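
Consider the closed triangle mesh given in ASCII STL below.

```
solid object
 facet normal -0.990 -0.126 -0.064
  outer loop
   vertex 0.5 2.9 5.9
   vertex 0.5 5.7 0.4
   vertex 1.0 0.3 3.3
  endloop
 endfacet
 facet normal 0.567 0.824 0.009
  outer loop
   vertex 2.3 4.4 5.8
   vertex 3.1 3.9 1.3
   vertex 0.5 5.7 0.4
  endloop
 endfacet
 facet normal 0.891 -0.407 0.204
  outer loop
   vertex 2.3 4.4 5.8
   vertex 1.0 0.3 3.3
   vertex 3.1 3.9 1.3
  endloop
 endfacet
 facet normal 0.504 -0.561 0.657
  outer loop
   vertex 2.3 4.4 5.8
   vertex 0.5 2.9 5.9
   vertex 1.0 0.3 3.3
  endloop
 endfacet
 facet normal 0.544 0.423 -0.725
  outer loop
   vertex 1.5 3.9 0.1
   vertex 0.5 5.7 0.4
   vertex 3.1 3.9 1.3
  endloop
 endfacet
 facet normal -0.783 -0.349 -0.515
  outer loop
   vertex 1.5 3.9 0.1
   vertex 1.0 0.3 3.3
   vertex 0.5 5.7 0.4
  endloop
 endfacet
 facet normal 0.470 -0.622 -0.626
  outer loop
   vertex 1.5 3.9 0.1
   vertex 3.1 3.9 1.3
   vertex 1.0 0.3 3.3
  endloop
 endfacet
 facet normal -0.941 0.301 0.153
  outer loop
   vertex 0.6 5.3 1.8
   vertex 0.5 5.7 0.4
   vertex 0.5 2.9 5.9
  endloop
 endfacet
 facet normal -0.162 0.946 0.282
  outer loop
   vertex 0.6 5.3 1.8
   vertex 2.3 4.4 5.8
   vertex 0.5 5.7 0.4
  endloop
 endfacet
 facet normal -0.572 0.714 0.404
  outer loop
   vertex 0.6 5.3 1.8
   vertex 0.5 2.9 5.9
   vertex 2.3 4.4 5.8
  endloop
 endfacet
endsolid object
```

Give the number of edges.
15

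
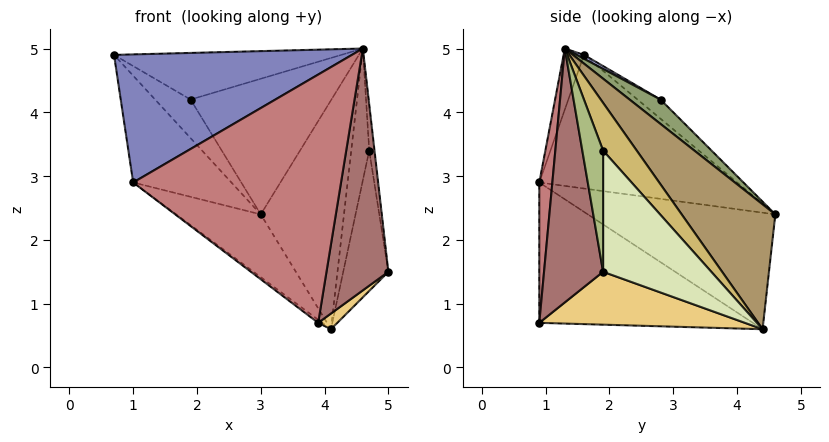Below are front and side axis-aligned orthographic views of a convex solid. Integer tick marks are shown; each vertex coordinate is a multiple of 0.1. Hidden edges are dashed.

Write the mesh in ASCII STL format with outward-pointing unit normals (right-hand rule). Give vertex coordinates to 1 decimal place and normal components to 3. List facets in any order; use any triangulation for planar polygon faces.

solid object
 facet normal -0.860 0.427 -0.279
  outer loop
   vertex 1.0 0.9 2.9
   vertex 0.7 1.6 4.9
   vertex 3.0 4.6 2.4
  endloop
 endfacet
 facet normal -0.081 -0.944 0.318
  outer loop
   vertex 1.0 0.9 2.9
   vertex 4.6 1.3 5.0
   vertex 0.7 1.6 4.9
  endloop
 endfacet
 facet normal -0.485 0.749 0.452
  outer loop
   vertex 1.9 2.8 4.2
   vertex 3.0 4.6 2.4
   vertex 0.7 1.6 4.9
  endloop
 endfacet
 facet normal 0.016 0.492 0.870
  outer loop
   vertex 1.9 2.8 4.2
   vertex 0.7 1.6 4.9
   vertex 4.6 1.3 5.0
  endloop
 endfacet
 facet normal 0.144 0.654 0.742
  outer loop
   vertex 1.9 2.8 4.2
   vertex 4.6 1.3 5.0
   vertex 3.0 4.6 2.4
  endloop
 endfacet
 facet normal 0.958 0.244 0.151
  outer loop
   vertex 4.7 1.9 3.4
   vertex 4.6 1.3 5.0
   vertex 5.0 1.9 1.5
  endloop
 endfacet
 facet normal -0.781 0.352 -0.516
  outer loop
   vertex 4.1 4.4 0.6
   vertex 1.0 0.9 2.9
   vertex 3.0 4.6 2.4
  endloop
 endfacet
 facet normal 0.913 0.381 0.144
  outer loop
   vertex 4.1 4.4 0.6
   vertex 4.7 1.9 3.4
   vertex 5.0 1.9 1.5
  endloop
 endfacet
 facet normal 0.698 0.620 0.358
  outer loop
   vertex 4.1 4.4 0.6
   vertex 3.0 4.6 2.4
   vertex 4.6 1.3 5.0
  endloop
 endfacet
 facet normal 0.859 0.459 0.226
  outer loop
   vertex 4.1 4.4 0.6
   vertex 4.6 1.3 5.0
   vertex 4.7 1.9 3.4
  endloop
 endfacet
 facet normal 0.621 -0.058 -0.782
  outer loop
   vertex 3.9 0.9 0.7
   vertex 4.1 4.4 0.6
   vertex 5.0 1.9 1.5
  endloop
 endfacet
 facet normal -0.604 0.012 -0.797
  outer loop
   vertex 3.9 0.9 0.7
   vertex 1.0 0.9 2.9
   vertex 4.1 4.4 0.6
  endloop
 endfacet
 facet normal 0.690 -0.723 -0.045
  outer loop
   vertex 3.9 0.9 0.7
   vertex 5.0 1.9 1.5
   vertex 4.6 1.3 5.0
  endloop
 endfacet
 facet normal 0.062 -0.995 0.082
  outer loop
   vertex 3.9 0.9 0.7
   vertex 4.6 1.3 5.0
   vertex 1.0 0.9 2.9
  endloop
 endfacet
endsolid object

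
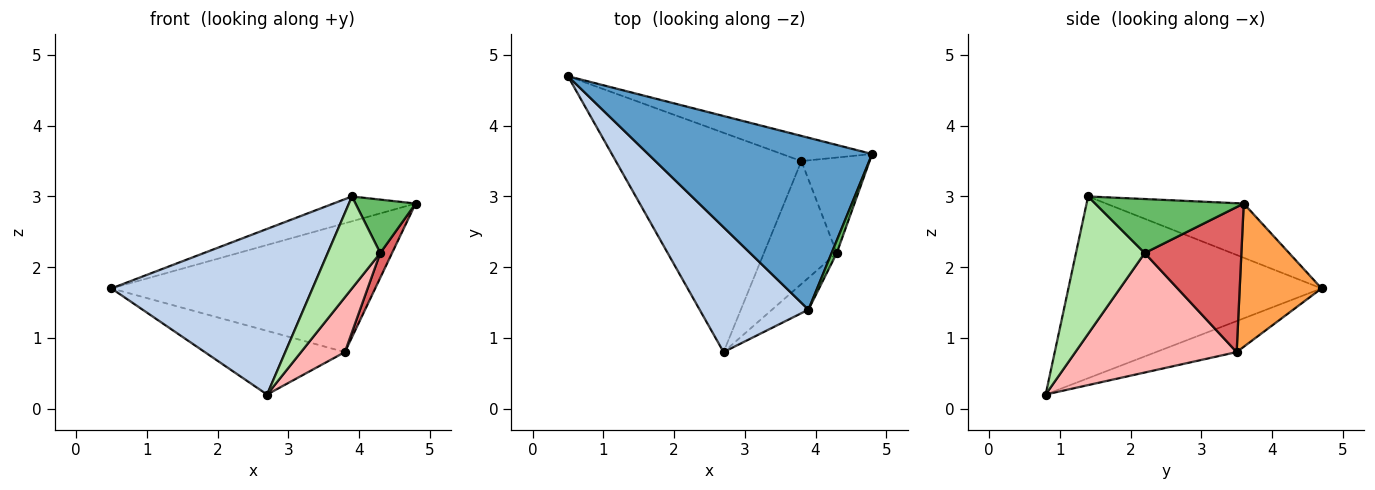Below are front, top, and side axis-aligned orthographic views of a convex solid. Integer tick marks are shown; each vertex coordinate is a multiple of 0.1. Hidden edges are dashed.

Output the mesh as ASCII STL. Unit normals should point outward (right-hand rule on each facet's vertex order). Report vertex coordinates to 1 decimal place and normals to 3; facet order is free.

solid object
 facet normal -0.233 0.139 0.962
  outer loop
   vertex 3.9 1.4 3.0
   vertex 4.8 3.6 2.9
   vertex 0.5 4.7 1.7
  endloop
 endfacet
 facet normal -0.709 -0.563 0.425
  outer loop
   vertex 3.9 1.4 3.0
   vertex 0.5 4.7 1.7
   vertex 2.7 0.8 0.2
  endloop
 endfacet
 facet normal 0.291 0.939 -0.183
  outer loop
   vertex 3.8 3.5 0.8
   vertex 0.5 4.7 1.7
   vertex 4.8 3.6 2.9
  endloop
 endfacet
 facet normal -0.158 0.275 -0.948
  outer loop
   vertex 3.8 3.5 0.8
   vertex 2.7 0.8 0.2
   vertex 0.5 4.7 1.7
  endloop
 endfacet
 facet normal 0.923 -0.374 0.088
  outer loop
   vertex 4.3 2.2 2.2
   vertex 4.8 3.6 2.9
   vertex 3.9 1.4 3.0
  endloop
 endfacet
 facet normal 0.777 -0.594 -0.206
  outer loop
   vertex 4.3 2.2 2.2
   vertex 3.9 1.4 3.0
   vertex 2.7 0.8 0.2
  endloop
 endfacet
 facet normal 0.899 -0.110 -0.423
  outer loop
   vertex 4.3 2.2 2.2
   vertex 3.8 3.5 0.8
   vertex 4.8 3.6 2.9
  endloop
 endfacet
 facet normal 0.832 -0.226 -0.507
  outer loop
   vertex 4.3 2.2 2.2
   vertex 2.7 0.8 0.2
   vertex 3.8 3.5 0.8
  endloop
 endfacet
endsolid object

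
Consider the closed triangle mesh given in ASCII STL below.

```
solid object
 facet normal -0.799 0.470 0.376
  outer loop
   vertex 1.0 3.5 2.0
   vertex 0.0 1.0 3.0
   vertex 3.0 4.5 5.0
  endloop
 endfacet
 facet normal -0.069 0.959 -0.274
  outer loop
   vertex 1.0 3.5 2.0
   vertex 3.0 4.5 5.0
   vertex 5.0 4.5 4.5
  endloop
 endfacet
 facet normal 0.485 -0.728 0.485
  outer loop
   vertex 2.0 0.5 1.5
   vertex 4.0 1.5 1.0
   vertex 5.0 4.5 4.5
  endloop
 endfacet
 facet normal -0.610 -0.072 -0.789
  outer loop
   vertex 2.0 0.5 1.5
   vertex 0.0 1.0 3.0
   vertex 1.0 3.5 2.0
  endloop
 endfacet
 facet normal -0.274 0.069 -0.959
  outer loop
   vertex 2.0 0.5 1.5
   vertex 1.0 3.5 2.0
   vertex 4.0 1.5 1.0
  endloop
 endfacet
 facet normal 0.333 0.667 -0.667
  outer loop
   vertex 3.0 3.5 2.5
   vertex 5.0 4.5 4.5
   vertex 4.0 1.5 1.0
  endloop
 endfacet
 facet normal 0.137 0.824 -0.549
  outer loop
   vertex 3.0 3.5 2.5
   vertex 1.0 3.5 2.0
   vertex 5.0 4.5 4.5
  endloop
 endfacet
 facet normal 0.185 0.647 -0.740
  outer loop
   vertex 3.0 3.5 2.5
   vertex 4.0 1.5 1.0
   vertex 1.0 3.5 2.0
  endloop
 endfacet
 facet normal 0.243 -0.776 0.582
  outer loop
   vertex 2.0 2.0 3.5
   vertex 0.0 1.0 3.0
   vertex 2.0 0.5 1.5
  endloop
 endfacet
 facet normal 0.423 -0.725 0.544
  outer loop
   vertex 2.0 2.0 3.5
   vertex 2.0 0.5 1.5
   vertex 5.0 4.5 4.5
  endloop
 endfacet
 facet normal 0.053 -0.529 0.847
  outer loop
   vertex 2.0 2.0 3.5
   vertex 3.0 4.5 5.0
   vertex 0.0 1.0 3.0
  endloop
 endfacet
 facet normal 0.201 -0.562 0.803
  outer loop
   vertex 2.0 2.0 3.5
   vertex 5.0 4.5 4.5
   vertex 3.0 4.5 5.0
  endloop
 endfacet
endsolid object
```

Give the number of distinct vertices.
8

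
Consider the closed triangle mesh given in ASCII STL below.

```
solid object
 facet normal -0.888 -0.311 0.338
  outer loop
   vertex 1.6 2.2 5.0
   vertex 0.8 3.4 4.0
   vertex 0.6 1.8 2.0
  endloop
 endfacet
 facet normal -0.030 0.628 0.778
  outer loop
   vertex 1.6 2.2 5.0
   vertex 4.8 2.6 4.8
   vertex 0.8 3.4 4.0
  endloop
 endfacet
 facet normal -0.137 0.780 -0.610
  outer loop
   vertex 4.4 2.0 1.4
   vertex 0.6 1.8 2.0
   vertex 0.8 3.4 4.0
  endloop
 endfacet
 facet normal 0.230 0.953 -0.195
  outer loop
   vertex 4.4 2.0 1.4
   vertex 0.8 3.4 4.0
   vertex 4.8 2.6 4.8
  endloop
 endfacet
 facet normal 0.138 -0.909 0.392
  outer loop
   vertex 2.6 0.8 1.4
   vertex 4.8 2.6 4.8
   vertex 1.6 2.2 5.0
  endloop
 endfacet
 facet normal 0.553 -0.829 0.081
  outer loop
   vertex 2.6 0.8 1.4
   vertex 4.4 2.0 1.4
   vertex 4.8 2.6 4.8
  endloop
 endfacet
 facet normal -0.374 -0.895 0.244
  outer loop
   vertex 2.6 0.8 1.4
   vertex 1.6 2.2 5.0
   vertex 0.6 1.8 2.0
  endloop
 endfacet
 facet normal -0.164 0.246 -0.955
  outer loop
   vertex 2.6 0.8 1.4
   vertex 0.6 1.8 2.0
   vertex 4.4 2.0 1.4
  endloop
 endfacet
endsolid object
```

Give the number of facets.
8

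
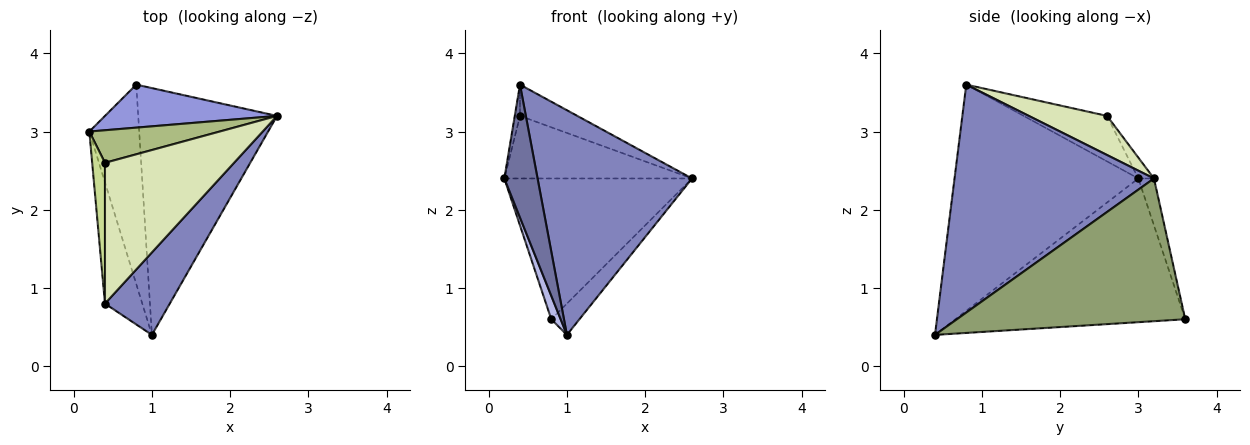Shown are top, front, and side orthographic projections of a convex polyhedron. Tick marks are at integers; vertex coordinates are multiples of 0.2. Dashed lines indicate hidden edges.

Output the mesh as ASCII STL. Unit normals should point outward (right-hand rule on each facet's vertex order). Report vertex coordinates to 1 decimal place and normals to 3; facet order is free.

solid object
 facet normal -0.971 -0.176 -0.160
  outer loop
   vertex 0.4 0.8 3.6
   vertex 0.2 3.0 2.4
   vertex 1.0 0.4 0.4
  endloop
 endfacet
 facet normal 0.771 -0.597 0.219
  outer loop
   vertex 0.4 0.8 3.6
   vertex 1.0 0.4 0.4
   vertex 2.6 3.2 2.4
  endloop
 endfacet
 facet normal -0.079 0.953 0.291
  outer loop
   vertex 0.8 3.6 0.6
   vertex 0.2 3.0 2.4
   vertex 2.6 3.2 2.4
  endloop
 endfacet
 facet normal -0.944 -0.039 -0.328
  outer loop
   vertex 0.8 3.6 0.6
   vertex 1.0 0.4 0.4
   vertex 0.2 3.0 2.4
  endloop
 endfacet
 facet normal 0.714 0.088 -0.695
  outer loop
   vertex 0.8 3.6 0.6
   vertex 2.6 3.2 2.4
   vertex 1.0 0.4 0.4
  endloop
 endfacet
 facet normal -0.074 0.885 0.461
  outer loop
   vertex 0.4 2.6 3.2
   vertex 2.6 3.2 2.4
   vertex 0.2 3.0 2.4
  endloop
 endfacet
 facet normal -0.961 0.060 0.270
  outer loop
   vertex 0.4 2.6 3.2
   vertex 0.2 3.0 2.4
   vertex 0.4 0.8 3.6
  endloop
 endfacet
 facet normal 0.284 0.208 0.936
  outer loop
   vertex 0.4 2.6 3.2
   vertex 0.4 0.8 3.6
   vertex 2.6 3.2 2.4
  endloop
 endfacet
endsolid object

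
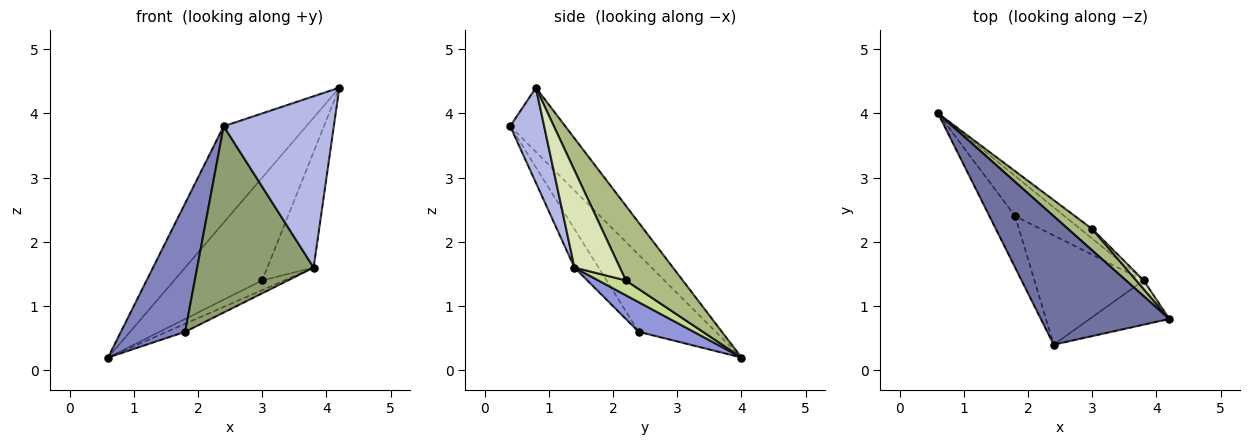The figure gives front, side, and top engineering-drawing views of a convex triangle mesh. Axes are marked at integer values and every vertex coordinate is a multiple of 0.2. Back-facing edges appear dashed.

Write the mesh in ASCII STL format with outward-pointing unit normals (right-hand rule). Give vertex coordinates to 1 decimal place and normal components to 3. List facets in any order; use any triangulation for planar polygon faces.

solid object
 facet normal -0.371 0.557 0.743
  outer loop
   vertex 2.4 0.4 3.8
   vertex 4.2 0.8 4.4
   vertex 0.6 4.0 0.2
  endloop
 endfacet
 facet normal -0.744 -0.620 -0.248
  outer loop
   vertex 1.8 2.4 0.6
   vertex 2.4 0.4 3.8
   vertex 0.6 4.0 0.2
  endloop
 endfacet
 facet normal 0.507 0.169 -0.845
  outer loop
   vertex 3.8 1.4 1.6
   vertex 1.8 2.4 0.6
   vertex 0.6 4.0 0.2
  endloop
 endfacet
 facet normal 0.286 -0.928 -0.240
  outer loop
   vertex 3.8 1.4 1.6
   vertex 4.2 0.8 4.4
   vertex 2.4 0.4 3.8
  endloop
 endfacet
 facet normal -0.176 -0.849 -0.498
  outer loop
   vertex 3.8 1.4 1.6
   vertex 2.4 0.4 3.8
   vertex 1.8 2.4 0.6
  endloop
 endfacet
 facet normal 0.534 0.827 0.172
  outer loop
   vertex 3.0 2.2 1.4
   vertex 0.6 4.0 0.2
   vertex 4.2 0.8 4.4
  endloop
 endfacet
 facet normal 0.662 0.530 -0.530
  outer loop
   vertex 3.0 2.2 1.4
   vertex 3.8 1.4 1.6
   vertex 0.6 4.0 0.2
  endloop
 endfacet
 facet normal 0.699 0.713 0.053
  outer loop
   vertex 3.0 2.2 1.4
   vertex 4.2 0.8 4.4
   vertex 3.8 1.4 1.6
  endloop
 endfacet
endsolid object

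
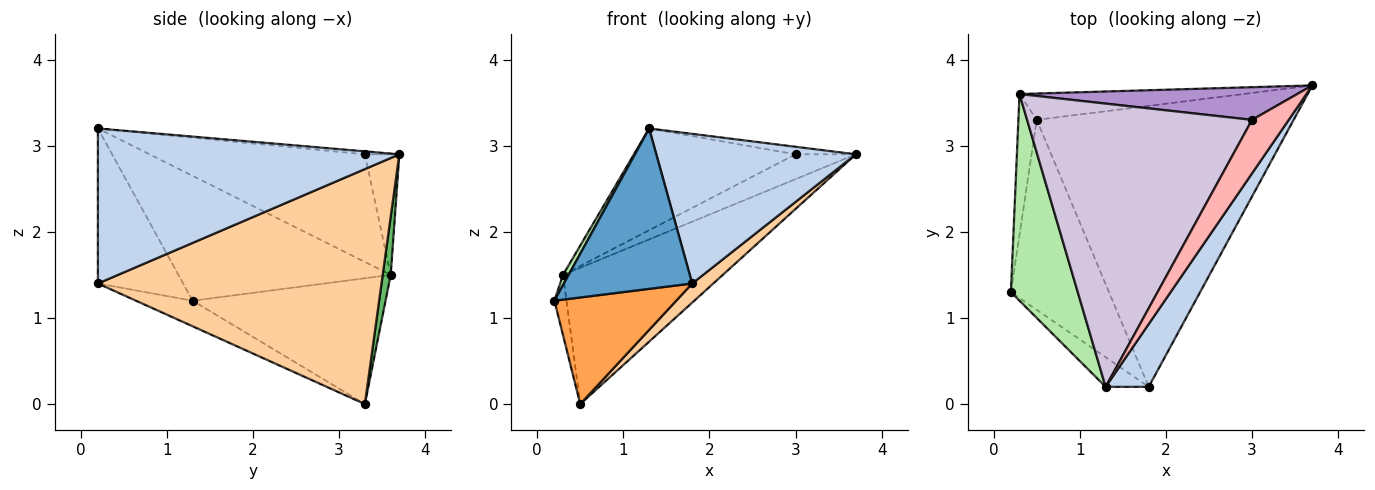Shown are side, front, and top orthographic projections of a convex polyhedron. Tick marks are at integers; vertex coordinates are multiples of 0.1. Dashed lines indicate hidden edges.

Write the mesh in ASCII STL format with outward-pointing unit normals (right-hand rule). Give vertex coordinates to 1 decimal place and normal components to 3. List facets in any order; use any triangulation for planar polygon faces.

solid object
 facet normal -0.547 -0.823 -0.152
  outer loop
   vertex 1.3 0.2 3.2
   vertex 0.2 1.3 1.2
   vertex 1.8 0.2 1.4
  endloop
 endfacet
 facet normal 0.812 -0.538 0.226
  outer loop
   vertex 1.3 0.2 3.2
   vertex 1.8 0.2 1.4
   vertex 3.7 3.7 2.9
  endloop
 endfacet
 facet normal -0.222 -0.477 -0.850
  outer loop
   vertex 0.5 3.3 0.0
   vertex 1.8 0.2 1.4
   vertex 0.2 1.3 1.2
  endloop
 endfacet
 facet normal 0.674 -0.050 -0.737
  outer loop
   vertex 0.5 3.3 0.0
   vertex 3.7 3.7 2.9
   vertex 1.8 0.2 1.4
  endloop
 endfacet
 facet normal 0.049 0.981 -0.190
  outer loop
   vertex 0.3 3.6 1.5
   vertex 3.7 3.7 2.9
   vertex 0.5 3.3 0.0
  endloop
 endfacet
 facet normal -0.881 -0.023 0.472
  outer loop
   vertex 0.3 3.6 1.5
   vertex 0.2 1.3 1.2
   vertex 1.3 0.2 3.2
  endloop
 endfacet
 facet normal -0.988 0.062 -0.144
  outer loop
   vertex 0.3 3.6 1.5
   vertex 0.5 3.3 0.0
   vertex 0.2 1.3 1.2
  endloop
 endfacet
 facet normal -0.079 0.139 0.987
  outer loop
   vertex 3.0 3.3 2.9
   vertex 1.3 0.2 3.2
   vertex 3.7 3.7 2.9
  endloop
 endfacet
 facet normal -0.327 0.572 0.753
  outer loop
   vertex 3.0 3.3 2.9
   vertex 3.7 3.7 2.9
   vertex 0.3 3.6 1.5
  endloop
 endfacet
 facet normal -0.411 0.308 0.858
  outer loop
   vertex 3.0 3.3 2.9
   vertex 0.3 3.6 1.5
   vertex 1.3 0.2 3.2
  endloop
 endfacet
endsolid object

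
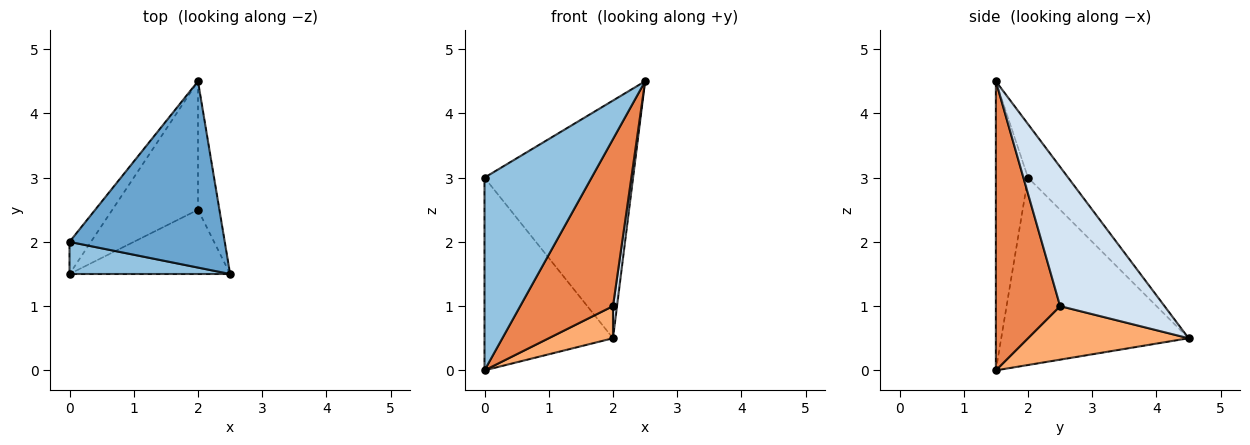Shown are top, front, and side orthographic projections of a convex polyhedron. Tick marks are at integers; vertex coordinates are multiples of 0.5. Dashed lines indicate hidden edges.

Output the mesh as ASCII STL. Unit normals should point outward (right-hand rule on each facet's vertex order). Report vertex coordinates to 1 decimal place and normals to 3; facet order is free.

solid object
 facet normal -0.208 0.770 0.603
  outer loop
   vertex 2.0 4.5 0.5
   vertex 0.0 2.0 3.0
   vertex 2.5 1.5 4.5
  endloop
 endfacet
 facet normal -0.284 -0.946 0.158
  outer loop
   vertex 0.0 1.5 0.0
   vertex 2.5 1.5 4.5
   vertex 0.0 2.0 3.0
  endloop
 endfacet
 facet normal -0.821 0.563 -0.094
  outer loop
   vertex 0.0 1.5 0.0
   vertex 0.0 2.0 3.0
   vertex 2.0 4.5 0.5
  endloop
 endfacet
 facet normal 0.988 -0.038 -0.152
  outer loop
   vertex 2.0 2.5 1.0
   vertex 2.0 4.5 0.5
   vertex 2.5 1.5 4.5
  endloop
 endfacet
 facet normal 0.543 -0.784 -0.302
  outer loop
   vertex 2.0 2.5 1.0
   vertex 2.5 1.5 4.5
   vertex 0.0 1.5 0.0
  endloop
 endfacet
 facet normal 0.518 -0.207 -0.830
  outer loop
   vertex 2.0 2.5 1.0
   vertex 0.0 1.5 0.0
   vertex 2.0 4.5 0.5
  endloop
 endfacet
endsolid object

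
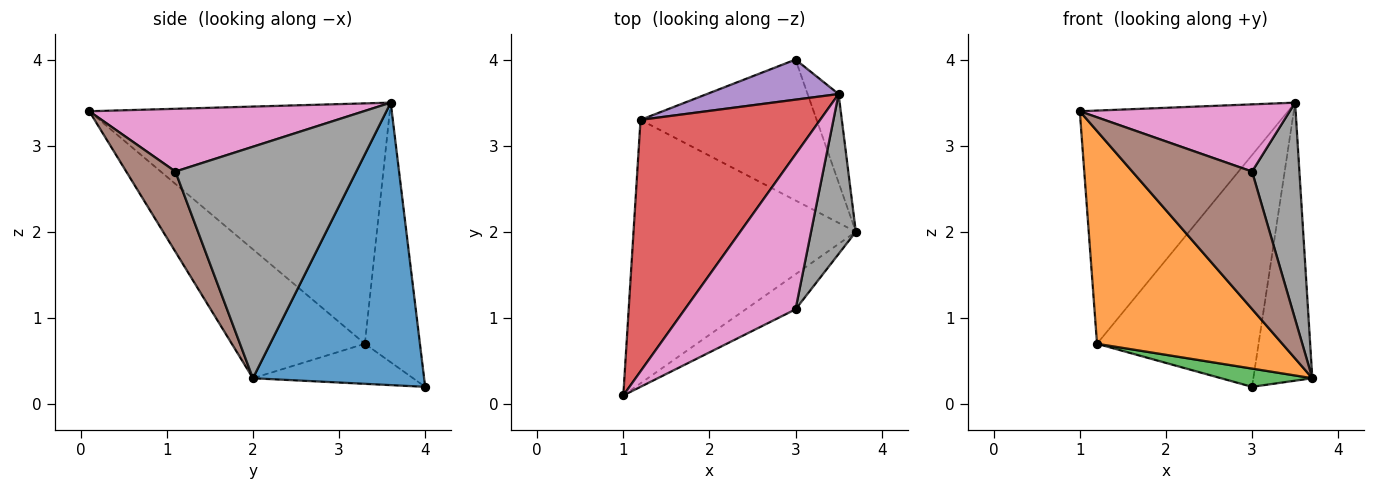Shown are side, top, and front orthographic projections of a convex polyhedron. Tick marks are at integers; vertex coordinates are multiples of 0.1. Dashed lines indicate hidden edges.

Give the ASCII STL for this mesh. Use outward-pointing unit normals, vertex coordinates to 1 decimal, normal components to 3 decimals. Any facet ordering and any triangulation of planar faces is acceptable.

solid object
 facet normal 0.940 0.324 -0.103
  outer loop
   vertex 3.5 3.6 3.5
   vertex 3.7 2.0 0.3
   vertex 3.0 4.0 0.2
  endloop
 endfacet
 facet normal -0.411 -0.573 -0.709
  outer loop
   vertex 1.2 3.3 0.7
   vertex 3.7 2.0 0.3
   vertex 1.0 0.1 3.4
  endloop
 endfacet
 facet normal -0.220 -0.125 -0.967
  outer loop
   vertex 1.2 3.3 0.7
   vertex 3.0 4.0 0.2
   vertex 3.7 2.0 0.3
  endloop
 endfacet
 facet normal -0.700 0.485 0.523
  outer loop
   vertex 1.2 3.3 0.7
   vertex 1.0 0.1 3.4
   vertex 3.5 3.6 3.5
  endloop
 endfacet
 facet normal -0.318 0.934 0.161
  outer loop
   vertex 1.2 3.3 0.7
   vertex 3.5 3.6 3.5
   vertex 3.0 4.0 0.2
  endloop
 endfacet
 facet normal 0.370 -0.900 -0.230
  outer loop
   vertex 3.0 1.1 2.7
   vertex 1.0 0.1 3.4
   vertex 3.7 2.0 0.3
  endloop
 endfacet
 facet normal 0.461 -0.353 0.814
  outer loop
   vertex 3.0 1.1 2.7
   vertex 3.5 3.6 3.5
   vertex 1.0 0.1 3.4
  endloop
 endfacet
 facet normal 0.951 -0.249 0.184
  outer loop
   vertex 3.0 1.1 2.7
   vertex 3.7 2.0 0.3
   vertex 3.5 3.6 3.5
  endloop
 endfacet
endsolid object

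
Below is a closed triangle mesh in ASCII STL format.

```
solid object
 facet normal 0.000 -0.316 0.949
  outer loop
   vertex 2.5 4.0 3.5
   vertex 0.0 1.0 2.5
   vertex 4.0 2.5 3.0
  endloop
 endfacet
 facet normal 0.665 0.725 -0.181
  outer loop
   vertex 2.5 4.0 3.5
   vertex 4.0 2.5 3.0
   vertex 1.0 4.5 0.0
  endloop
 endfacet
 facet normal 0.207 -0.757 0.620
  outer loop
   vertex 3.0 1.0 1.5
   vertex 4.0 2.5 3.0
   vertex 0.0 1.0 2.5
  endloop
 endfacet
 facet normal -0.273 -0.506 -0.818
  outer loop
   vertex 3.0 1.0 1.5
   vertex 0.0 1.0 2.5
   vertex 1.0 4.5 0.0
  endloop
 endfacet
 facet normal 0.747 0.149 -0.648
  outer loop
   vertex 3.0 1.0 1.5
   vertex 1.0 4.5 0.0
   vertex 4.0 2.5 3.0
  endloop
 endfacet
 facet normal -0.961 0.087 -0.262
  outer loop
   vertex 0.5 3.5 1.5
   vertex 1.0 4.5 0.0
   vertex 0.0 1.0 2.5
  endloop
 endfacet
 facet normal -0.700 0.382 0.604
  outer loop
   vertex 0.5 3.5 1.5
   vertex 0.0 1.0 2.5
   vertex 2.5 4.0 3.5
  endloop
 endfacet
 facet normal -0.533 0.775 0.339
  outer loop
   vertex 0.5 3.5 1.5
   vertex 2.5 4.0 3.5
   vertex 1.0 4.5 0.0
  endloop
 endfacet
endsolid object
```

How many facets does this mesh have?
8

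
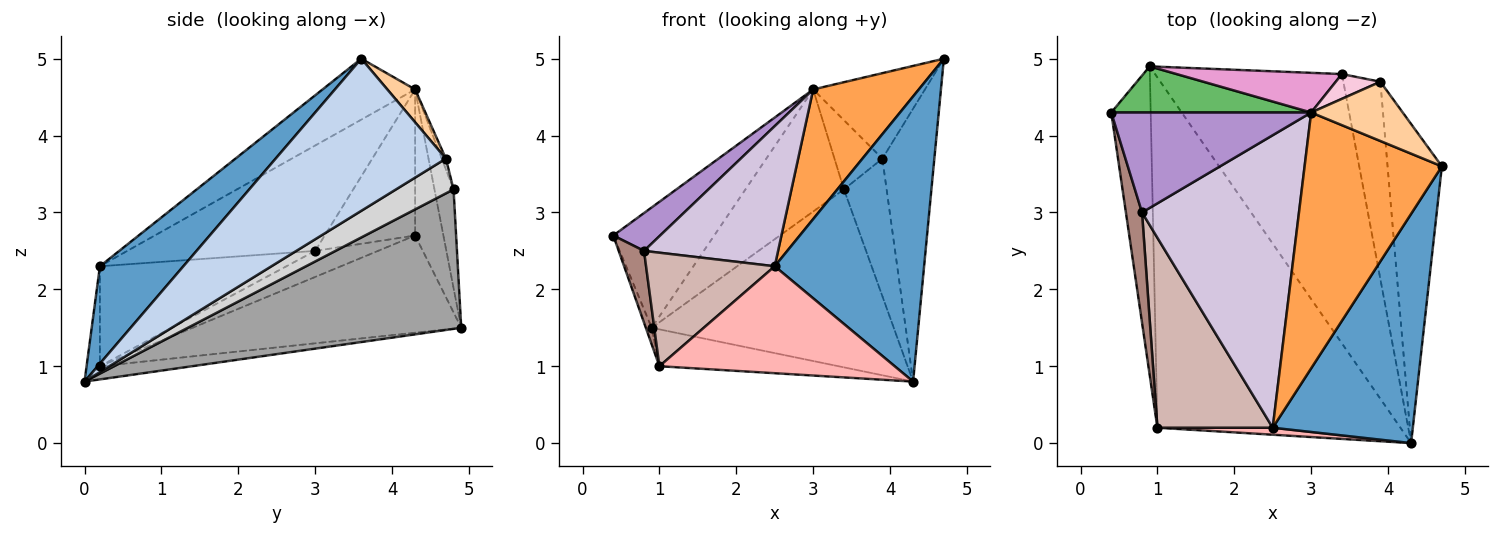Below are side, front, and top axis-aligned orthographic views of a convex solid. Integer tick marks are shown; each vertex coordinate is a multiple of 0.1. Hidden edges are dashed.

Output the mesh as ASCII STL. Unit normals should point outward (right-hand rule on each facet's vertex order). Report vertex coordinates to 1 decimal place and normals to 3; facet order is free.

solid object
 facet normal 0.399 -0.715 0.574
  outer loop
   vertex 2.5 0.2 2.3
   vertex 4.3 0.0 0.8
   vertex 4.7 3.6 5.0
  endloop
 endfacet
 facet normal 0.905 0.276 -0.323
  outer loop
   vertex 3.9 4.7 3.7
   vertex 4.7 3.6 5.0
   vertex 4.3 0.0 0.8
  endloop
 endfacet
 facet normal -0.368 -0.420 0.829
  outer loop
   vertex 3.0 4.3 4.6
   vertex 2.5 0.2 2.3
   vertex 4.7 3.6 5.0
  endloop
 endfacet
 facet normal 0.200 0.805 0.558
  outer loop
   vertex 3.0 4.3 4.6
   vertex 4.7 3.6 5.0
   vertex 3.9 4.7 3.7
  endloop
 endfacet
 facet normal -0.253 0.903 0.346
  outer loop
   vertex 3.0 4.3 4.6
   vertex 0.9 4.9 1.5
   vertex 0.4 4.3 2.7
  endloop
 endfacet
 facet normal -0.926 0.020 -0.376
  outer loop
   vertex 1.0 0.2 1.0
   vertex 0.4 4.3 2.7
   vertex 0.9 4.9 1.5
  endloop
 endfacet
 facet normal -0.054 0.104 -0.993
  outer loop
   vertex 1.0 0.2 1.0
   vertex 0.9 4.9 1.5
   vertex 4.3 0.0 0.8
  endloop
 endfacet
 facet normal -0.056 -0.996 0.065
  outer loop
   vertex 1.0 0.2 1.0
   vertex 4.3 0.0 0.8
   vertex 2.5 0.2 2.3
  endloop
 endfacet
 facet normal -0.564 -0.292 0.772
  outer loop
   vertex 0.8 3.0 2.5
   vertex 3.0 4.3 4.6
   vertex 0.4 4.3 2.7
  endloop
 endfacet
 facet normal -0.518 -0.370 0.771
  outer loop
   vertex 0.8 3.0 2.5
   vertex 2.5 0.2 2.3
   vertex 3.0 4.3 4.6
  endloop
 endfacet
 facet normal -0.804 -0.324 0.498
  outer loop
   vertex 0.8 3.0 2.5
   vertex 0.4 4.3 2.7
   vertex 1.0 0.2 1.0
  endloop
 endfacet
 facet normal -0.597 -0.412 0.689
  outer loop
   vertex 0.8 3.0 2.5
   vertex 1.0 0.2 1.0
   vertex 2.5 0.2 2.3
  endloop
 endfacet
 facet normal -0.181 0.935 0.304
  outer loop
   vertex 3.4 4.8 3.3
   vertex 0.9 4.9 1.5
   vertex 3.0 4.3 4.6
  endloop
 endfacet
 facet normal -0.081 0.938 0.336
  outer loop
   vertex 3.4 4.8 3.3
   vertex 3.0 4.3 4.6
   vertex 3.9 4.7 3.7
  endloop
 endfacet
 facet normal 0.529 0.468 -0.708
  outer loop
   vertex 3.4 4.8 3.3
   vertex 4.3 0.0 0.8
   vertex 0.9 4.9 1.5
  endloop
 endfacet
 facet normal 0.610 0.453 -0.650
  outer loop
   vertex 3.4 4.8 3.3
   vertex 3.9 4.7 3.7
   vertex 4.3 0.0 0.8
  endloop
 endfacet
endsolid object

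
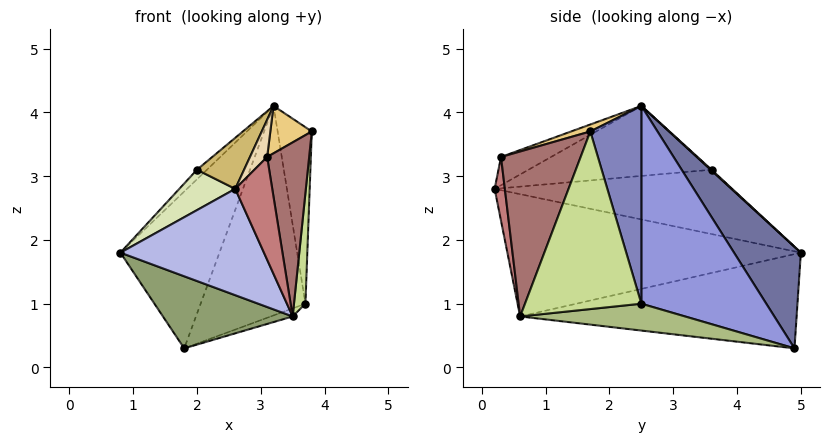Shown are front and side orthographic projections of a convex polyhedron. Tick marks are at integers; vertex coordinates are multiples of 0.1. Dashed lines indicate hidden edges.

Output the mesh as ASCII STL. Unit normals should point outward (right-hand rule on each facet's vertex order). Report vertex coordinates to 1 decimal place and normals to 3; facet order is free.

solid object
 facet normal 0.533 0.790 0.303
  outer loop
   vertex 3.2 2.5 4.1
   vertex 1.8 4.9 0.3
   vertex 0.8 5.0 1.8
  endloop
 endfacet
 facet normal 0.824 0.551 0.133
  outer loop
   vertex 3.2 2.5 4.1
   vertex 3.8 1.7 3.7
   vertex 3.7 2.5 1.0
  endloop
 endfacet
 facet normal 0.760 0.638 0.123
  outer loop
   vertex 3.2 2.5 4.1
   vertex 3.7 2.5 1.0
   vertex 1.8 4.9 0.3
  endloop
 endfacet
 facet normal -0.806 -0.394 -0.442
  outer loop
   vertex 3.5 0.6 0.8
   vertex 2.6 0.2 2.8
   vertex 0.8 5.0 1.8
  endloop
 endfacet
 facet normal -0.785 -0.368 -0.499
  outer loop
   vertex 3.5 0.6 0.8
   vertex 0.8 5.0 1.8
   vertex 1.8 4.9 0.3
  endloop
 endfacet
 facet normal 0.404 0.054 -0.913
  outer loop
   vertex 3.5 0.6 0.8
   vertex 1.8 4.9 0.3
   vertex 3.7 2.5 1.0
  endloop
 endfacet
 facet normal 0.993 -0.098 -0.066
  outer loop
   vertex 3.5 0.6 0.8
   vertex 3.7 2.5 1.0
   vertex 3.8 1.7 3.7
  endloop
 endfacet
 facet normal -0.816 -0.192 0.546
  outer loop
   vertex 2.0 3.6 3.1
   vertex 0.8 5.0 1.8
   vertex 2.6 0.2 2.8
  endloop
 endfacet
 facet normal 0.059 0.706 0.706
  outer loop
   vertex 2.0 3.6 3.1
   vertex 3.2 2.5 4.1
   vertex 0.8 5.0 1.8
  endloop
 endfacet
 facet normal -0.724 -0.186 0.664
  outer loop
   vertex 2.0 3.6 3.1
   vertex 2.6 0.2 2.8
   vertex 3.2 2.5 4.1
  endloop
 endfacet
 facet normal 0.159 -0.344 0.926
  outer loop
   vertex 3.1 0.3 3.3
   vertex 3.8 1.7 3.7
   vertex 3.2 2.5 4.1
  endloop
 endfacet
 facet normal -0.665 -0.228 0.711
  outer loop
   vertex 3.1 0.3 3.3
   vertex 3.2 2.5 4.1
   vertex 2.6 0.2 2.8
  endloop
 endfacet
 facet normal 0.881 -0.465 0.085
  outer loop
   vertex 3.1 0.3 3.3
   vertex 3.5 0.6 0.8
   vertex 3.8 1.7 3.7
  endloop
 endfacet
 facet normal 0.265 -0.961 -0.073
  outer loop
   vertex 3.1 0.3 3.3
   vertex 2.6 0.2 2.8
   vertex 3.5 0.6 0.8
  endloop
 endfacet
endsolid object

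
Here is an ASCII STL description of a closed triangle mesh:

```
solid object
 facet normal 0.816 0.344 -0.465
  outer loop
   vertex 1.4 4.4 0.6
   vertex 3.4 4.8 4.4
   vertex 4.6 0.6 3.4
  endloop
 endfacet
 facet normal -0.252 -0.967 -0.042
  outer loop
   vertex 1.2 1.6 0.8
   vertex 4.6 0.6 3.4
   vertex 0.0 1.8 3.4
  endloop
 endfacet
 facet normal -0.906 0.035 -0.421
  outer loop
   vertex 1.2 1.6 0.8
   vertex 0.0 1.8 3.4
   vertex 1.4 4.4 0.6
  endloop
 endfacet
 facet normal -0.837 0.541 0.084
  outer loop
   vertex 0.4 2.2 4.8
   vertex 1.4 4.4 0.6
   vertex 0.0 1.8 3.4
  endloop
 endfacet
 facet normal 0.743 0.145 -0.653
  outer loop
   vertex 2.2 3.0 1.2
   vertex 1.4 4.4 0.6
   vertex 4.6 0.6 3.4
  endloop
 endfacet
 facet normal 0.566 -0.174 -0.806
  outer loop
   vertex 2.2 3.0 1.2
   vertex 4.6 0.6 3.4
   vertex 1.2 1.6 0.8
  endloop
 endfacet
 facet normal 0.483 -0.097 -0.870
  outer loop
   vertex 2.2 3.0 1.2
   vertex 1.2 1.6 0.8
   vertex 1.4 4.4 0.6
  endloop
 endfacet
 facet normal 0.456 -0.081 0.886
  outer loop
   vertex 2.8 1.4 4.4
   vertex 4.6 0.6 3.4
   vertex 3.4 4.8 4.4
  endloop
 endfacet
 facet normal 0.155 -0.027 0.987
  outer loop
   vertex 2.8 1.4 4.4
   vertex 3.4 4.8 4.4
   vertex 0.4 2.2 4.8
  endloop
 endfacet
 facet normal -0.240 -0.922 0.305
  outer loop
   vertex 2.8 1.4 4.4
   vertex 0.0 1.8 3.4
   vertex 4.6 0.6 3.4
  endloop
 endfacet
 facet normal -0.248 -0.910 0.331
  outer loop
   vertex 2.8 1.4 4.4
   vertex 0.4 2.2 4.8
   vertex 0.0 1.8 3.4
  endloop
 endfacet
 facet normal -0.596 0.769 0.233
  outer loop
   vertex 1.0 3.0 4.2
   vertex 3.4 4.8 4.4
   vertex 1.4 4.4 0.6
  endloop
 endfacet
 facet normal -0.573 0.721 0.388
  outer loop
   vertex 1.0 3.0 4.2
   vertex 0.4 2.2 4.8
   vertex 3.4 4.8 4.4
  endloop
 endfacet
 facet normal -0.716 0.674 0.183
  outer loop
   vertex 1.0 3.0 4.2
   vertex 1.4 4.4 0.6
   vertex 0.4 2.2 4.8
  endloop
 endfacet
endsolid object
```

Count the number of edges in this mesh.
21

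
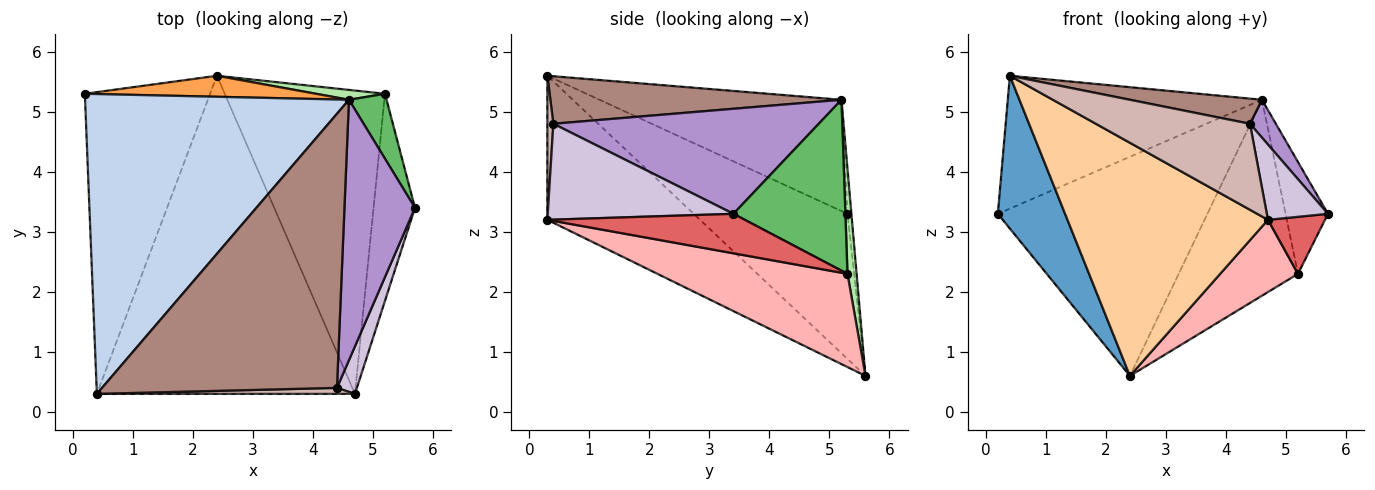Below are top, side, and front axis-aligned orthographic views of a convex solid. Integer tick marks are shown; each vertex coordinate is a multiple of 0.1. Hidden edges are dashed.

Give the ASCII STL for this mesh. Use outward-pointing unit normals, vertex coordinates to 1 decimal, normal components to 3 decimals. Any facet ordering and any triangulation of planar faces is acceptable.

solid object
 facet normal -0.719 -0.314 -0.620
  outer loop
   vertex 2.4 5.6 0.6
   vertex 0.4 0.3 5.6
   vertex 0.2 5.3 3.3
  endloop
 endfacet
 facet normal -0.360 0.378 0.853
  outer loop
   vertex 4.6 5.2 5.2
   vertex 0.2 5.3 3.3
   vertex 0.4 0.3 5.6
  endloop
 endfacet
 facet normal -0.019 0.995 0.095
  outer loop
   vertex 4.6 5.2 5.2
   vertex 2.4 5.6 0.6
   vertex 0.2 5.3 3.3
  endloop
 endfacet
 facet normal -0.411 -0.539 -0.736
  outer loop
   vertex 4.7 0.3 3.2
   vertex 0.4 0.3 5.6
   vertex 2.4 5.6 0.6
  endloop
 endfacet
 facet normal 0.916 0.347 0.201
  outer loop
   vertex 5.2 5.3 2.3
   vertex 4.6 5.2 5.2
   vertex 5.7 3.4 3.3
  endloop
 endfacet
 facet normal 0.076 0.996 0.050
  outer loop
   vertex 5.2 5.3 2.3
   vertex 2.4 5.6 0.6
   vertex 4.6 5.2 5.2
  endloop
 endfacet
 facet normal 0.677 -0.195 -0.710
  outer loop
   vertex 5.2 5.3 2.3
   vertex 5.7 3.4 3.3
   vertex 4.7 0.3 3.2
  endloop
 endfacet
 facet normal 0.492 -0.202 -0.847
  outer loop
   vertex 5.2 5.3 2.3
   vertex 4.7 0.3 3.2
   vertex 2.4 5.6 0.6
  endloop
 endfacet
 facet normal 0.828 -0.081 0.556
  outer loop
   vertex 4.4 0.4 4.8
   vertex 5.7 3.4 3.3
   vertex 4.6 5.2 5.2
  endloop
 endfacet
 facet normal 0.932 -0.307 0.194
  outer loop
   vertex 4.4 0.4 4.8
   vertex 4.7 0.3 3.2
   vertex 5.7 3.4 3.3
  endloop
 endfacet
 facet normal 0.197 -0.090 0.976
  outer loop
   vertex 4.4 0.4 4.8
   vertex 4.6 5.2 5.2
   vertex 0.4 0.3 5.6
  endloop
 endfacet
 facet normal 0.039 -0.997 0.070
  outer loop
   vertex 4.4 0.4 4.8
   vertex 0.4 0.3 5.6
   vertex 4.7 0.3 3.2
  endloop
 endfacet
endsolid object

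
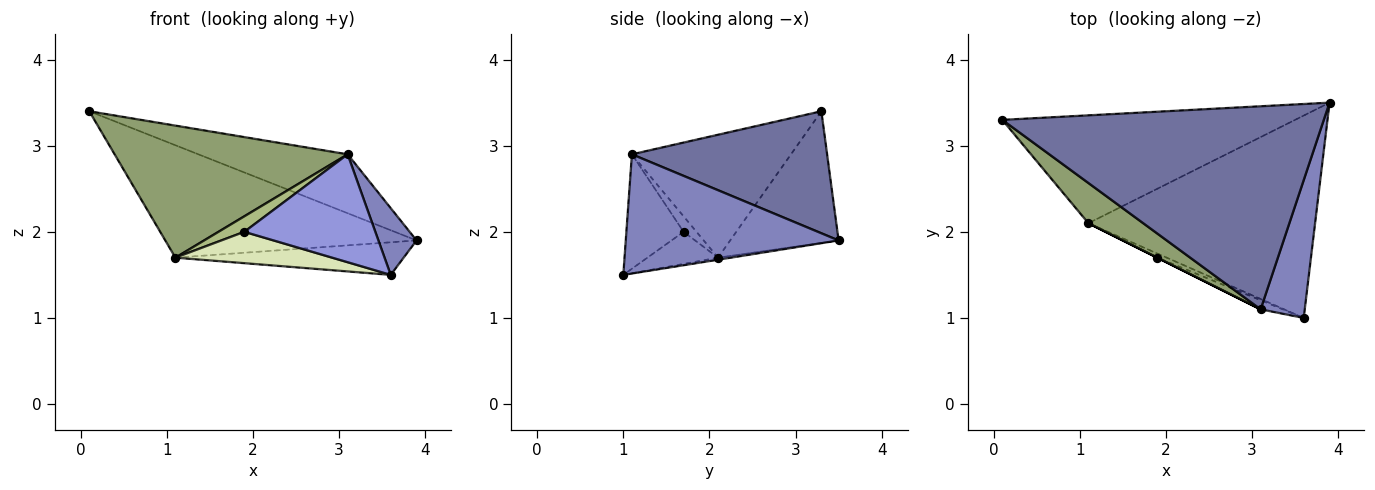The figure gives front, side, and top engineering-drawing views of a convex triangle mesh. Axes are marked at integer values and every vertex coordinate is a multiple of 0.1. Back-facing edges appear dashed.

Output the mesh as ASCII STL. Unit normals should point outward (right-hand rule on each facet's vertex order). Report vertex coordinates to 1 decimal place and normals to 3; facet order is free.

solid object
 facet normal 0.342 0.262 0.902
  outer loop
   vertex 3.1 1.1 2.9
   vertex 3.9 3.5 1.9
   vertex 0.1 3.3 3.4
  endloop
 endfacet
 facet normal 0.925 -0.166 0.342
  outer loop
   vertex 3.1 1.1 2.9
   vertex 3.6 1.0 1.5
   vertex 3.9 3.5 1.9
  endloop
 endfacet
 facet normal -0.399 -0.914 -0.077
  outer loop
   vertex 3.1 1.1 2.9
   vertex 1.9 1.7 2.0
   vertex 3.6 1.0 1.5
  endloop
 endfacet
 facet normal -0.297 0.689 -0.661
  outer loop
   vertex 1.1 2.1 1.7
   vertex 0.1 3.3 3.4
   vertex 3.9 3.5 1.9
  endloop
 endfacet
 facet normal -0.547 -0.801 0.244
  outer loop
   vertex 1.1 2.1 1.7
   vertex 3.1 1.1 2.9
   vertex 0.1 3.3 3.4
  endloop
 endfacet
 facet normal -0.447 -0.894 0.000
  outer loop
   vertex 1.1 2.1 1.7
   vertex 1.9 1.7 2.0
   vertex 3.1 1.1 2.9
  endloop
 endfacet
 facet normal -0.009 0.159 -0.987
  outer loop
   vertex 1.1 2.1 1.7
   vertex 3.9 3.5 1.9
   vertex 3.6 1.0 1.5
  endloop
 endfacet
 facet normal -0.408 -0.905 -0.119
  outer loop
   vertex 1.1 2.1 1.7
   vertex 3.6 1.0 1.5
   vertex 1.9 1.7 2.0
  endloop
 endfacet
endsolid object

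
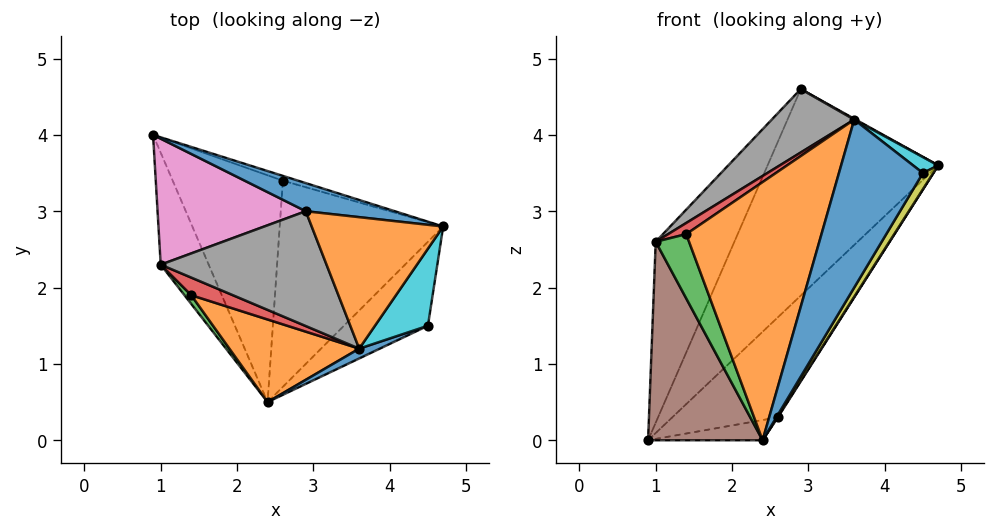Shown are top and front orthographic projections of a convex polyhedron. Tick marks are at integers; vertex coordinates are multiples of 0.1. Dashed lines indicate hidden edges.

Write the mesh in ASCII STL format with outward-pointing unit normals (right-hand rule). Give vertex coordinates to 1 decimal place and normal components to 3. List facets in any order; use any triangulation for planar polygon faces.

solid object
 facet normal 0.182 0.974 0.133
  outer loop
   vertex 2.9 3.0 4.6
   vertex 4.7 2.8 3.6
   vertex 0.9 4.0 0.0
  endloop
 endfacet
 facet normal 0.485 -0.006 0.874
  outer loop
   vertex 3.6 1.2 4.2
   vertex 4.7 2.8 3.6
   vertex 2.9 3.0 4.6
  endloop
 endfacet
 facet normal 0.340 0.939 -0.045
  outer loop
   vertex 2.6 3.4 0.3
   vertex 0.9 4.0 0.0
   vertex 4.7 2.8 3.6
  endloop
 endfacet
 facet normal 0.203 0.087 -0.975
  outer loop
   vertex 2.6 3.4 0.3
   vertex 2.4 0.5 0.0
   vertex 0.9 4.0 0.0
  endloop
 endfacet
 facet normal 0.843 -0.003 -0.537
  outer loop
   vertex 2.6 3.4 0.3
   vertex 4.7 2.8 3.6
   vertex 2.4 0.5 0.0
  endloop
 endfacet
 facet normal -0.897 -0.385 -0.217
  outer loop
   vertex 1.0 2.3 2.6
   vertex 0.9 4.0 0.0
   vertex 2.4 0.5 0.0
  endloop
 endfacet
 facet normal -0.671 0.609 0.424
  outer loop
   vertex 1.0 2.3 2.6
   vertex 2.9 3.0 4.6
   vertex 0.9 4.0 0.0
  endloop
 endfacet
 facet normal -0.597 -0.388 0.703
  outer loop
   vertex 1.0 2.3 2.6
   vertex 3.6 1.2 4.2
   vertex 2.9 3.0 4.6
  endloop
 endfacet
 facet normal 0.865 -0.095 -0.492
  outer loop
   vertex 4.5 1.5 3.5
   vertex 2.4 0.5 0.0
   vertex 4.7 2.8 3.6
  endloop
 endfacet
 facet normal 0.638 -0.156 0.754
  outer loop
   vertex 4.5 1.5 3.5
   vertex 4.7 2.8 3.6
   vertex 3.6 1.2 4.2
  endloop
 endfacet
 facet normal 0.354 -0.934 0.055
  outer loop
   vertex 4.5 1.5 3.5
   vertex 3.6 1.2 4.2
   vertex 2.4 0.5 0.0
  endloop
 endfacet
 facet normal -0.455 -0.848 0.271
  outer loop
   vertex 1.4 1.9 2.7
   vertex 2.4 0.5 0.0
   vertex 3.6 1.2 4.2
  endloop
 endfacet
 facet normal -0.716 -0.692 0.094
  outer loop
   vertex 1.4 1.9 2.7
   vertex 1.0 2.3 2.6
   vertex 2.4 0.5 0.0
  endloop
 endfacet
 facet normal -0.598 -0.429 0.677
  outer loop
   vertex 1.4 1.9 2.7
   vertex 3.6 1.2 4.2
   vertex 1.0 2.3 2.6
  endloop
 endfacet
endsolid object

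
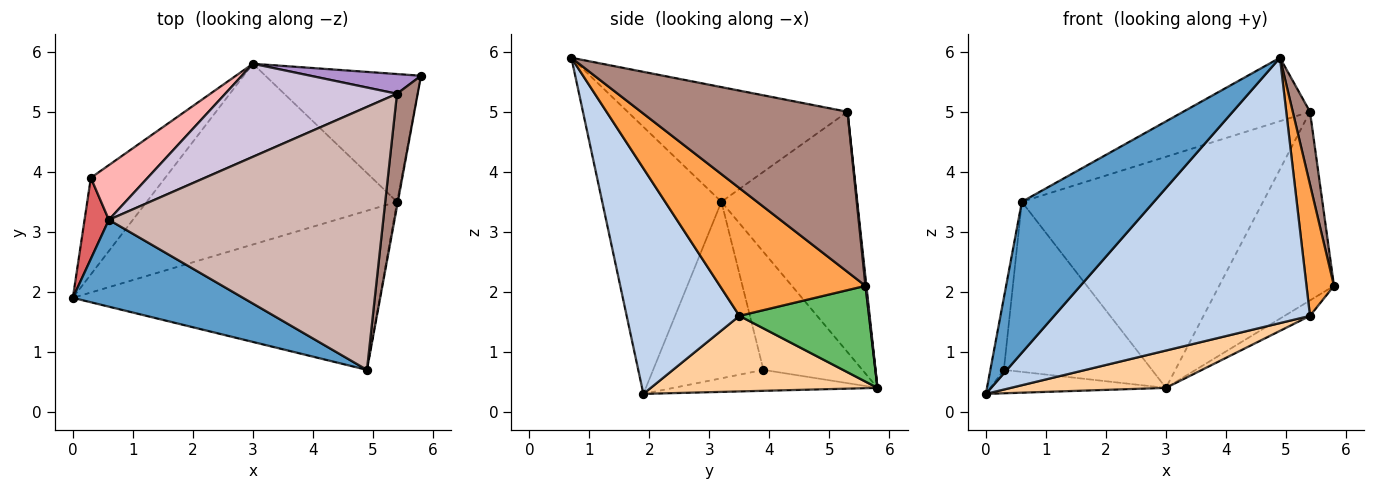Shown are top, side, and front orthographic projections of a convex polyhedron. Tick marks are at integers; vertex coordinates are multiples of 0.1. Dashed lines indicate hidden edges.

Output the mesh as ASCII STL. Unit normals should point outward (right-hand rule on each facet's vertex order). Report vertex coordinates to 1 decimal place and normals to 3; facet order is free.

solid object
 facet normal -0.616 -0.683 0.393
  outer loop
   vertex 0.6 3.2 3.5
   vertex 0.0 1.9 0.3
   vertex 4.9 0.7 5.9
  endloop
 endfacet
 facet normal 0.354 -0.802 -0.481
  outer loop
   vertex 5.4 3.5 1.6
   vertex 4.9 0.7 5.9
   vertex 0.0 1.9 0.3
  endloop
 endfacet
 facet normal 0.983 -0.186 -0.007
  outer loop
   vertex 5.4 3.5 1.6
   vertex 5.8 5.6 2.1
   vertex 4.9 0.7 5.9
  endloop
 endfacet
 facet normal 0.284 -0.194 -0.939
  outer loop
   vertex 5.4 3.5 1.6
   vertex 0.0 1.9 0.3
   vertex 3.0 5.8 0.4
  endloop
 endfacet
 facet normal 0.522 0.102 -0.847
  outer loop
   vertex 5.4 3.5 1.6
   vertex 3.0 5.8 0.4
   vertex 5.8 5.6 2.1
  endloop
 endfacet
 facet normal -0.264 0.227 -0.937
  outer loop
   vertex 0.3 3.9 0.7
   vertex 3.0 5.8 0.4
   vertex 0.0 1.9 0.3
  endloop
 endfacet
 facet normal -0.983 0.120 0.135
  outer loop
   vertex 0.3 3.9 0.7
   vertex 0.0 1.9 0.3
   vertex 0.6 3.2 3.5
  endloop
 endfacet
 facet normal -0.537 0.803 0.258
  outer loop
   vertex 0.3 3.9 0.7
   vertex 0.6 3.2 3.5
   vertex 3.0 5.8 0.4
  endloop
 endfacet
 facet normal 0.008 0.995 0.104
  outer loop
   vertex 5.4 5.3 5.0
   vertex 5.8 5.6 2.1
   vertex 3.0 5.8 0.4
  endloop
 endfacet
 facet normal -0.463 0.822 0.331
  outer loop
   vertex 5.4 5.3 5.0
   vertex 3.0 5.8 0.4
   vertex 0.6 3.2 3.5
  endloop
 endfacet
 facet normal 0.988 -0.082 0.128
  outer loop
   vertex 5.4 5.3 5.0
   vertex 4.9 0.7 5.9
   vertex 5.8 5.6 2.1
  endloop
 endfacet
 facet normal -0.376 0.217 0.901
  outer loop
   vertex 5.4 5.3 5.0
   vertex 0.6 3.2 3.5
   vertex 4.9 0.7 5.9
  endloop
 endfacet
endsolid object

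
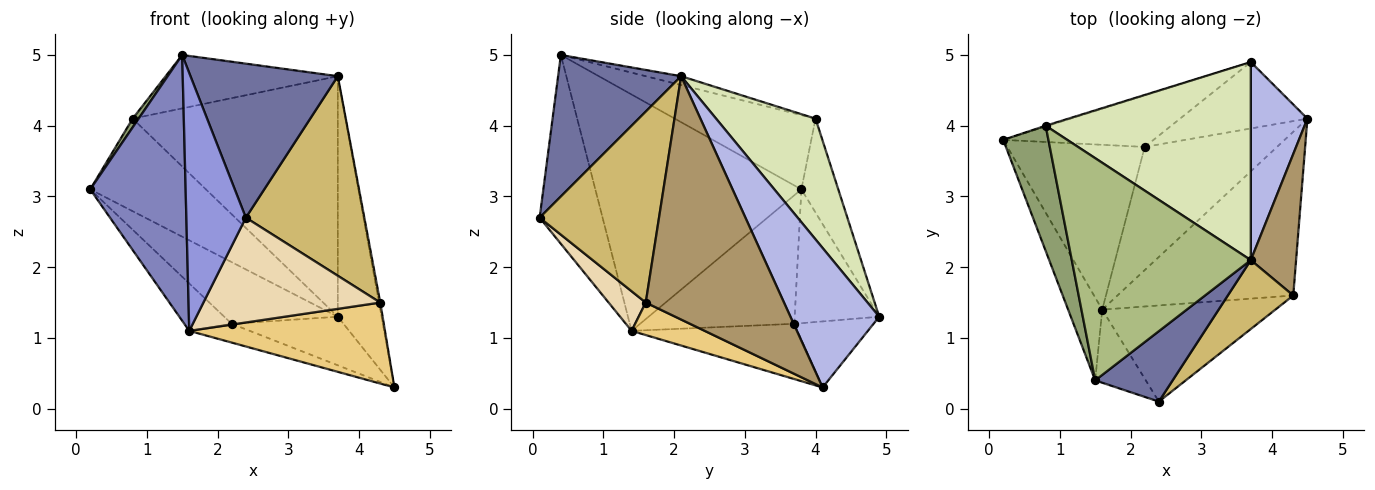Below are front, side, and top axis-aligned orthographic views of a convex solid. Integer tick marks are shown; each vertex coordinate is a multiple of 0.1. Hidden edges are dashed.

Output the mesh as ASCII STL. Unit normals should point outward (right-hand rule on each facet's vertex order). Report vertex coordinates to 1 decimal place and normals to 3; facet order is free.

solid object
 facet normal 0.605 -0.724 0.331
  outer loop
   vertex 3.7 2.1 4.7
   vertex 1.5 0.4 5.0
   vertex 2.4 0.1 2.7
  endloop
 endfacet
 facet normal -0.900 -0.417 -0.130
  outer loop
   vertex 1.6 1.4 1.1
   vertex 1.5 0.4 5.0
   vertex 0.2 3.8 3.1
  endloop
 endfacet
 facet normal -0.713 -0.674 -0.191
  outer loop
   vertex 1.6 1.4 1.1
   vertex 2.4 0.1 2.7
   vertex 1.5 0.4 5.0
  endloop
 endfacet
 facet normal 0.843 0.415 0.342
  outer loop
   vertex 3.7 4.9 1.3
   vertex 3.7 2.1 4.7
   vertex 4.5 4.1 0.3
  endloop
 endfacet
 facet normal -0.854 -0.036 0.519
  outer loop
   vertex 0.8 4.0 4.1
   vertex 0.2 3.8 3.1
   vertex 1.5 0.4 5.0
  endloop
 endfacet
 facet normal -0.048 0.233 0.971
  outer loop
   vertex 0.8 4.0 4.1
   vertex 1.5 0.4 5.0
   vertex 3.7 2.1 4.7
  endloop
 endfacet
 facet normal -0.304 0.953 -0.008
  outer loop
   vertex 0.8 4.0 4.1
   vertex 3.7 4.9 1.3
   vertex 0.2 3.8 3.1
  endloop
 endfacet
 facet normal 0.350 0.723 0.595
  outer loop
   vertex 0.8 4.0 4.1
   vertex 3.7 2.1 4.7
   vertex 3.7 4.9 1.3
  endloop
 endfacet
 facet normal 0.983 0.009 0.183
  outer loop
   vertex 4.3 1.6 1.5
   vertex 4.5 4.1 0.3
   vertex 3.7 2.1 4.7
  endloop
 endfacet
 facet normal 0.690 -0.685 0.236
  outer loop
   vertex 4.3 1.6 1.5
   vertex 3.7 2.1 4.7
   vertex 2.4 0.1 2.7
  endloop
 endfacet
 facet normal 0.163 -0.438 -0.884
  outer loop
   vertex 4.3 1.6 1.5
   vertex 1.6 1.4 1.1
   vertex 4.5 4.1 0.3
  endloop
 endfacet
 facet normal 0.153 -0.728 -0.668
  outer loop
   vertex 4.3 1.6 1.5
   vertex 2.4 0.1 2.7
   vertex 1.6 1.4 1.1
  endloop
 endfacet
 facet normal -0.669 0.205 -0.715
  outer loop
   vertex 2.2 3.7 1.2
   vertex 1.6 1.4 1.1
   vertex 0.2 3.8 3.1
  endloop
 endfacet
 facet normal -0.382 0.139 -0.914
  outer loop
   vertex 2.2 3.7 1.2
   vertex 4.5 4.1 0.3
   vertex 1.6 1.4 1.1
  endloop
 endfacet
 facet normal -0.496 0.666 -0.557
  outer loop
   vertex 2.2 3.7 1.2
   vertex 0.2 3.8 3.1
   vertex 3.7 4.9 1.3
  endloop
 endfacet
 facet normal -0.386 0.545 -0.745
  outer loop
   vertex 2.2 3.7 1.2
   vertex 3.7 4.9 1.3
   vertex 4.5 4.1 0.3
  endloop
 endfacet
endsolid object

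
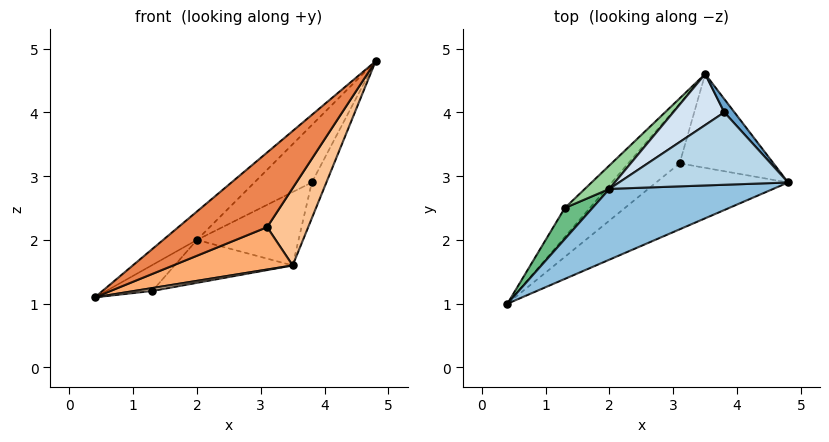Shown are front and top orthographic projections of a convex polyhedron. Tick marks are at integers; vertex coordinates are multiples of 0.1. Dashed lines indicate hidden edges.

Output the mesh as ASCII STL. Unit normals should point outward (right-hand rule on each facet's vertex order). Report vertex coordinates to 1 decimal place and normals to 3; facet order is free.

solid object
 facet normal 0.349 0.879 0.325
  outer loop
   vertex 3.8 4.0 2.9
   vertex 4.8 2.9 4.8
   vertex 3.5 4.6 1.6
  endloop
 endfacet
 facet normal -0.685 0.271 0.676
  outer loop
   vertex 2.0 2.8 2.0
   vertex 0.4 1.0 1.1
   vertex 4.8 2.9 4.8
  endloop
 endfacet
 facet normal -0.628 0.484 0.610
  outer loop
   vertex 2.0 2.8 2.0
   vertex 4.8 2.9 4.8
   vertex 3.8 4.0 2.9
  endloop
 endfacet
 facet normal -0.640 0.631 0.439
  outer loop
   vertex 2.0 2.8 2.0
   vertex 3.8 4.0 2.9
   vertex 3.5 4.6 1.6
  endloop
 endfacet
 facet normal 0.661 -0.562 -0.497
  outer loop
   vertex 3.1 3.2 2.2
   vertex 4.8 2.9 4.8
   vertex 0.4 1.0 1.1
  endloop
 endfacet
 facet normal 0.627 -0.451 -0.635
  outer loop
   vertex 3.1 3.2 2.2
   vertex 0.4 1.0 1.1
   vertex 3.5 4.6 1.6
  endloop
 endfacet
 facet normal 0.730 -0.435 -0.527
  outer loop
   vertex 3.1 3.2 2.2
   vertex 3.5 4.6 1.6
   vertex 4.8 2.9 4.8
  endloop
 endfacet
 facet normal 0.265 -0.095 -0.959
  outer loop
   vertex 1.3 2.5 1.2
   vertex 3.5 4.6 1.6
   vertex 0.4 1.0 1.1
  endloop
 endfacet
 facet normal -0.755 0.420 0.504
  outer loop
   vertex 1.3 2.5 1.2
   vertex 0.4 1.0 1.1
   vertex 2.0 2.8 2.0
  endloop
 endfacet
 facet normal -0.679 0.644 0.353
  outer loop
   vertex 1.3 2.5 1.2
   vertex 2.0 2.8 2.0
   vertex 3.5 4.6 1.6
  endloop
 endfacet
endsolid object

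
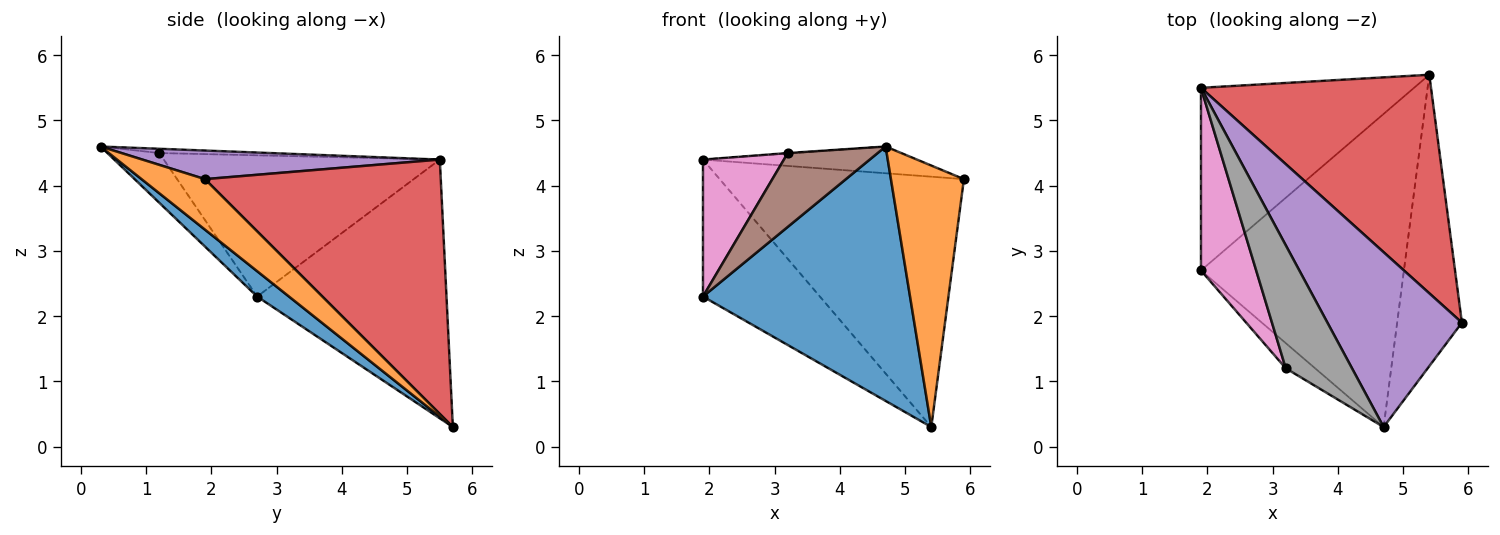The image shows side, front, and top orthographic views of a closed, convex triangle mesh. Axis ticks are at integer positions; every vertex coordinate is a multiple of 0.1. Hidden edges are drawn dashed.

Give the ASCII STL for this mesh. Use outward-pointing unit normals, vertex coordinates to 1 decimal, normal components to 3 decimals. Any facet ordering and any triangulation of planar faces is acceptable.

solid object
 facet normal 0.097 -0.628 -0.772
  outer loop
   vertex 4.7 0.3 4.6
   vertex 1.9 2.7 2.3
   vertex 5.4 5.7 0.3
  endloop
 endfacet
 facet normal 0.502 -0.578 -0.644
  outer loop
   vertex 4.7 0.3 4.6
   vertex 5.4 5.7 0.3
   vertex 5.9 1.9 4.1
  endloop
 endfacet
 facet normal -0.697 0.430 -0.574
  outer loop
   vertex 1.9 5.5 4.4
   vertex 5.4 5.7 0.3
   vertex 1.9 2.7 2.3
  endloop
 endfacet
 facet normal 0.588 0.609 0.532
  outer loop
   vertex 1.9 5.5 4.4
   vertex 5.9 1.9 4.1
   vertex 5.4 5.7 0.3
  endloop
 endfacet
 facet normal 0.206 0.148 0.967
  outer loop
   vertex 1.9 5.5 4.4
   vertex 4.7 0.3 4.6
   vertex 5.9 1.9 4.1
  endloop
 endfacet
 facet normal -0.480 -0.831 -0.283
  outer loop
   vertex 3.2 1.2 4.5
   vertex 1.9 2.7 2.3
   vertex 4.7 0.3 4.6
  endloop
 endfacet
 facet normal -0.898 -0.263 0.351
  outer loop
   vertex 3.2 1.2 4.5
   vertex 1.9 5.5 4.4
   vertex 1.9 2.7 2.3
  endloop
 endfacet
 facet normal -0.064 0.004 0.998
  outer loop
   vertex 3.2 1.2 4.5
   vertex 4.7 0.3 4.6
   vertex 1.9 5.5 4.4
  endloop
 endfacet
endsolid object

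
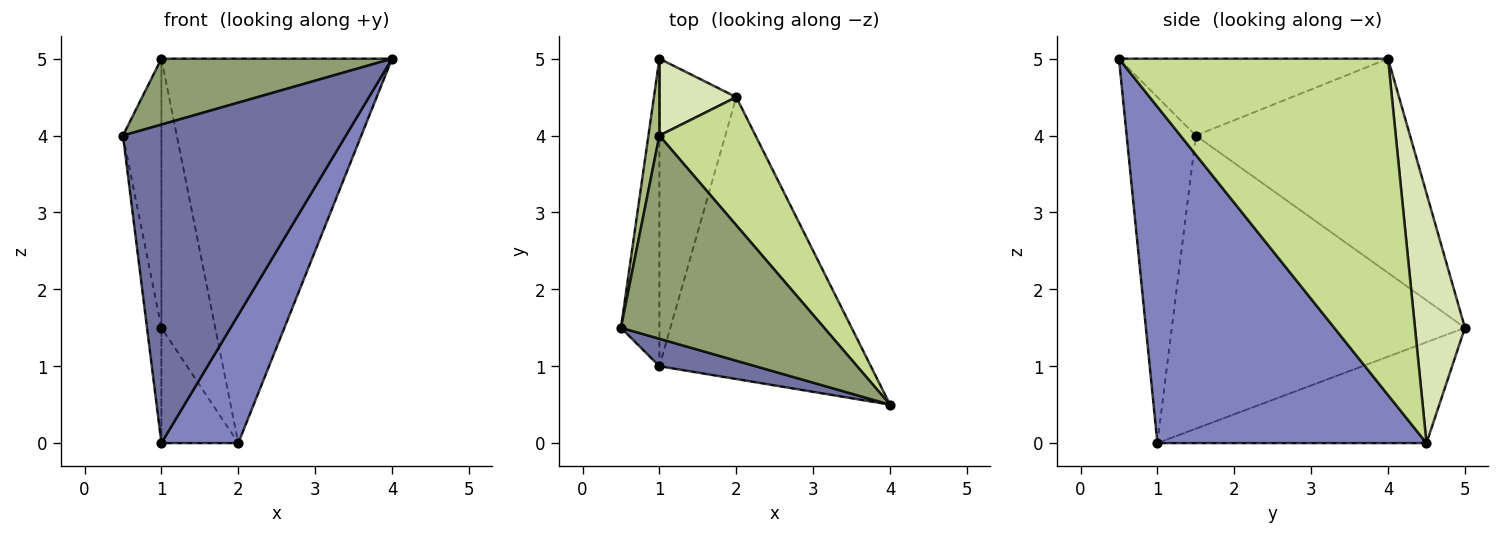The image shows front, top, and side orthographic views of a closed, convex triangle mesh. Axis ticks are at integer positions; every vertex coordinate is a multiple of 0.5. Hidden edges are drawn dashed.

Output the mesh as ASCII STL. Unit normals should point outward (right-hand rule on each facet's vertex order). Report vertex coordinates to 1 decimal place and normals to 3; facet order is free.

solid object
 facet normal -0.295 -0.952 0.082
  outer loop
   vertex 1.0 1.0 0.0
   vertex 4.0 0.5 5.0
   vertex 0.5 1.5 4.0
  endloop
 endfacet
 facet normal 0.823 -0.235 -0.517
  outer loop
   vertex 1.0 1.0 0.0
   vertex 2.0 4.5 0.0
   vertex 4.0 0.5 5.0
  endloop
 endfacet
 facet normal -0.990 0.049 -0.130
  outer loop
   vertex 1.0 1.0 0.0
   vertex 0.5 1.5 4.0
   vertex 1.0 5.0 1.5
  endloop
 endfacet
 facet normal -0.776 0.222 -0.591
  outer loop
   vertex 1.0 1.0 0.0
   vertex 1.0 5.0 1.5
   vertex 2.0 4.5 0.0
  endloop
 endfacet
 facet normal -0.339 -0.290 0.895
  outer loop
   vertex 1.0 4.0 5.0
   vertex 0.5 1.5 4.0
   vertex 4.0 0.5 5.0
  endloop
 endfacet
 facet normal -0.983 0.176 0.050
  outer loop
   vertex 1.0 4.0 5.0
   vertex 1.0 5.0 1.5
   vertex 0.5 1.5 4.0
  endloop
 endfacet
 facet normal 0.742 0.636 0.212
  outer loop
   vertex 1.0 4.0 5.0
   vertex 4.0 0.5 5.0
   vertex 2.0 4.5 0.0
  endloop
 endfacet
 facet normal 0.666 0.717 0.205
  outer loop
   vertex 1.0 4.0 5.0
   vertex 2.0 4.5 0.0
   vertex 1.0 5.0 1.5
  endloop
 endfacet
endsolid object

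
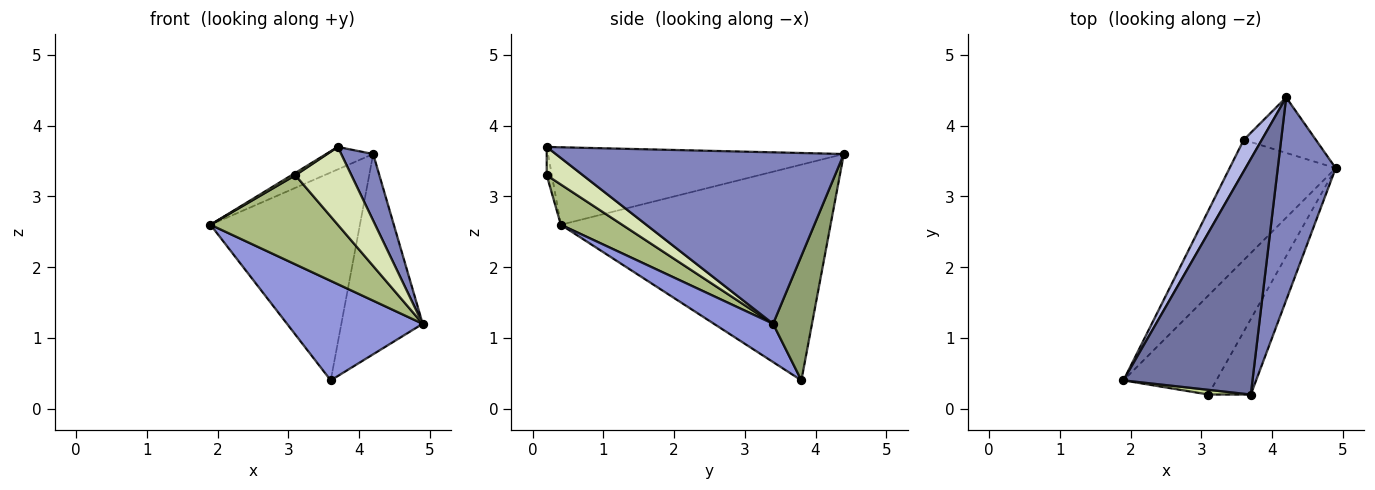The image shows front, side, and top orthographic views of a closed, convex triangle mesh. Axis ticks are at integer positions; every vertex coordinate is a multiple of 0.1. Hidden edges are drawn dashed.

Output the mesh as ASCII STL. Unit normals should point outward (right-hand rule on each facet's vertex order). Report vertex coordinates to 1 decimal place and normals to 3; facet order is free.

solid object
 facet normal -0.513 0.081 0.854
  outer loop
   vertex 4.2 4.4 3.6
   vertex 1.9 0.4 2.6
   vertex 3.7 0.2 3.7
  endloop
 endfacet
 facet normal 0.942 -0.105 0.318
  outer loop
   vertex 4.2 4.4 3.6
   vertex 3.7 0.2 3.7
   vertex 4.9 3.4 1.2
  endloop
 endfacet
 facet normal 0.268 -0.614 -0.742
  outer loop
   vertex 3.6 3.8 0.4
   vertex 4.9 3.4 1.2
   vertex 1.9 0.4 2.6
  endloop
 endfacet
 facet normal -0.872 0.483 0.073
  outer loop
   vertex 3.6 3.8 0.4
   vertex 1.9 0.4 2.6
   vertex 4.2 4.4 3.6
  endloop
 endfacet
 facet normal 0.419 0.875 -0.243
  outer loop
   vertex 3.6 3.8 0.4
   vertex 4.2 4.4 3.6
   vertex 4.9 3.4 1.2
  endloop
 endfacet
 facet normal 0.307 -0.637 -0.707
  outer loop
   vertex 3.1 0.2 3.3
   vertex 1.9 0.4 2.6
   vertex 4.9 3.4 1.2
  endloop
 endfacet
 facet normal -0.512 -0.384 0.768
  outer loop
   vertex 3.1 0.2 3.3
   vertex 3.7 0.2 3.7
   vertex 1.9 0.4 2.6
  endloop
 endfacet
 facet normal 0.421 -0.651 -0.631
  outer loop
   vertex 3.1 0.2 3.3
   vertex 4.9 3.4 1.2
   vertex 3.7 0.2 3.7
  endloop
 endfacet
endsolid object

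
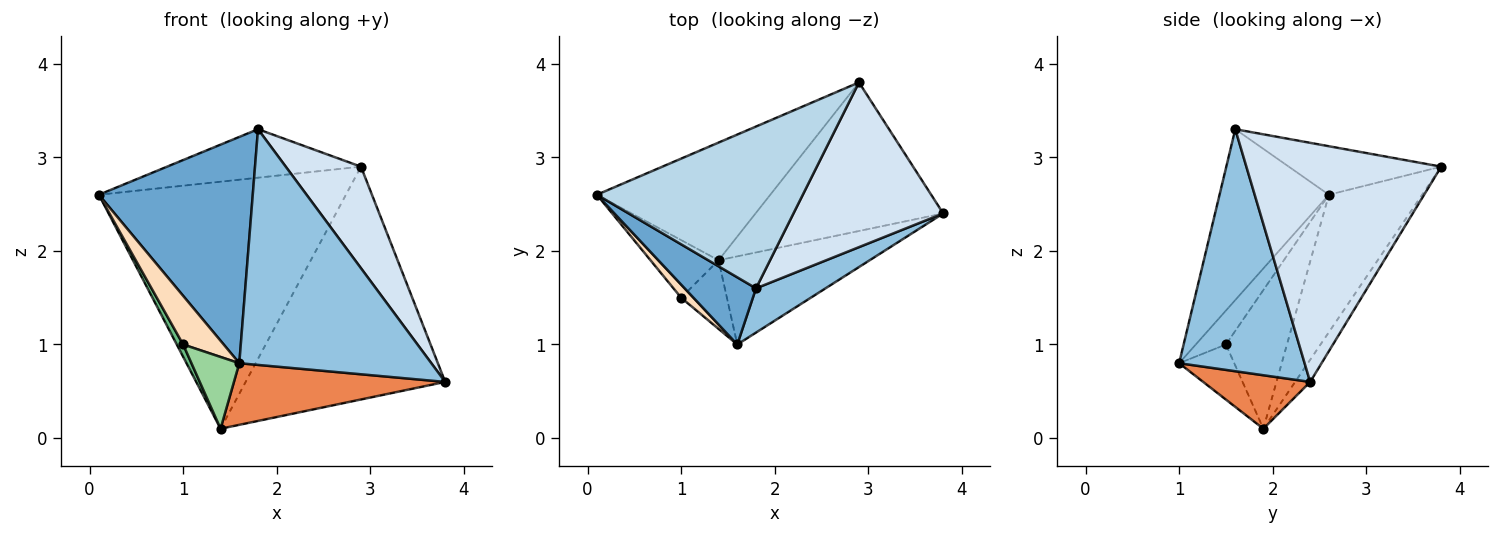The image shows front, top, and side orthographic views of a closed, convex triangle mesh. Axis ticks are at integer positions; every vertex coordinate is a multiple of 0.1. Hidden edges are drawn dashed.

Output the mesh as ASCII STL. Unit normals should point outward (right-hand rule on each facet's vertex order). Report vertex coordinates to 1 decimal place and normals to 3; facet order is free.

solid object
 facet normal -0.563 -0.792 0.235
  outer loop
   vertex 1.8 1.6 3.3
   vertex 0.1 2.6 2.6
   vertex 1.6 1.0 0.8
  endloop
 endfacet
 facet normal 0.540 -0.827 0.155
  outer loop
   vertex 1.8 1.6 3.3
   vertex 1.6 1.0 0.8
   vertex 3.8 2.4 0.6
  endloop
 endfacet
 facet normal -0.220 0.280 0.934
  outer loop
   vertex 2.9 3.8 2.9
   vertex 0.1 2.6 2.6
   vertex 1.8 1.6 3.3
  endloop
 endfacet
 facet normal 0.805 -0.311 0.504
  outer loop
   vertex 2.9 3.8 2.9
   vertex 1.8 1.6 3.3
   vertex 3.8 2.4 0.6
  endloop
 endfacet
 facet normal 0.279 -0.550 -0.787
  outer loop
   vertex 1.4 1.9 0.1
   vertex 3.8 2.4 0.6
   vertex 1.6 1.0 0.8
  endloop
 endfacet
 facet normal -0.323 0.855 -0.407
  outer loop
   vertex 1.4 1.9 0.1
   vertex 0.1 2.6 2.6
   vertex 2.9 3.8 2.9
  endloop
 endfacet
 facet normal -0.063 0.841 -0.537
  outer loop
   vertex 1.4 1.9 0.1
   vertex 2.9 3.8 2.9
   vertex 3.8 2.4 0.6
  endloop
 endfacet
 facet normal -0.583 -0.784 0.211
  outer loop
   vertex 1.0 1.5 1.0
   vertex 1.6 1.0 0.8
   vertex 0.1 2.6 2.6
  endloop
 endfacet
 facet normal -0.894 -0.093 -0.439
  outer loop
   vertex 1.0 1.5 1.0
   vertex 0.1 2.6 2.6
   vertex 1.4 1.9 0.1
  endloop
 endfacet
 facet normal -0.640 -0.555 -0.531
  outer loop
   vertex 1.0 1.5 1.0
   vertex 1.4 1.9 0.1
   vertex 1.6 1.0 0.8
  endloop
 endfacet
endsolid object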